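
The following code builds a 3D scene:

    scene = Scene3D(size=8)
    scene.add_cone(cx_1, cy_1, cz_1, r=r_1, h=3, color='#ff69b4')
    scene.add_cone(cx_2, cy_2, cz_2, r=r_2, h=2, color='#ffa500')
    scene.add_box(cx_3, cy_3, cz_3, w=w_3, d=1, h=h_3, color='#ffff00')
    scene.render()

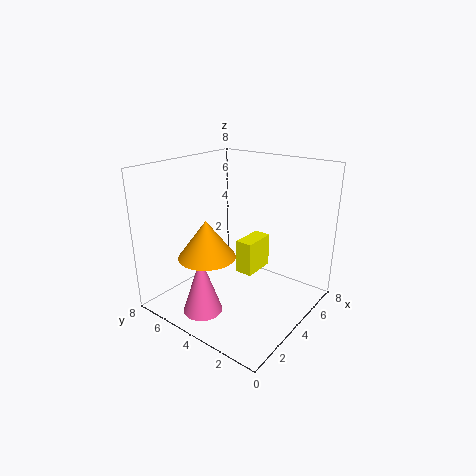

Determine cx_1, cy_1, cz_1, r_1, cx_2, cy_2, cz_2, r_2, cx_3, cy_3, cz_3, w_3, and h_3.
cx_1 = 1, cy_1 = 4, cz_1 = 1, r_1 = 1, cx_2 = 2, cy_2 = 4.5, cz_2 = 3.5, r_2 = 1.5, cx_3 = 4.5, cy_3 = 3.5, cz_3 = 1.5, w_3 = 2, h_3 = 2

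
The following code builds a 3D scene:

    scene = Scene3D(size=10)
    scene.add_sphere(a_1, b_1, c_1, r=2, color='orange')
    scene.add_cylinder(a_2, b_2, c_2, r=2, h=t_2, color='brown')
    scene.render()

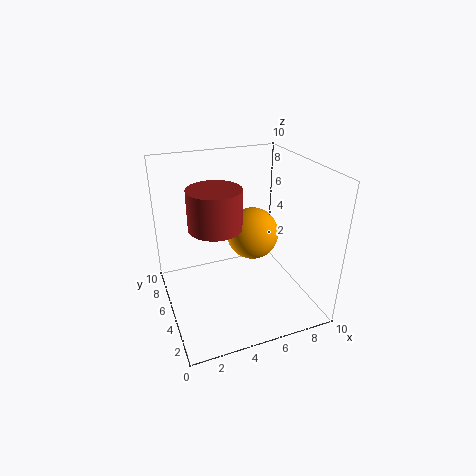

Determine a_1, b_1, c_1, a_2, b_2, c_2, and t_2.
a_1 = 7; b_1 = 7; c_1 = 4; a_2 = 4; b_2 = 7; c_2 = 5; t_2 = 3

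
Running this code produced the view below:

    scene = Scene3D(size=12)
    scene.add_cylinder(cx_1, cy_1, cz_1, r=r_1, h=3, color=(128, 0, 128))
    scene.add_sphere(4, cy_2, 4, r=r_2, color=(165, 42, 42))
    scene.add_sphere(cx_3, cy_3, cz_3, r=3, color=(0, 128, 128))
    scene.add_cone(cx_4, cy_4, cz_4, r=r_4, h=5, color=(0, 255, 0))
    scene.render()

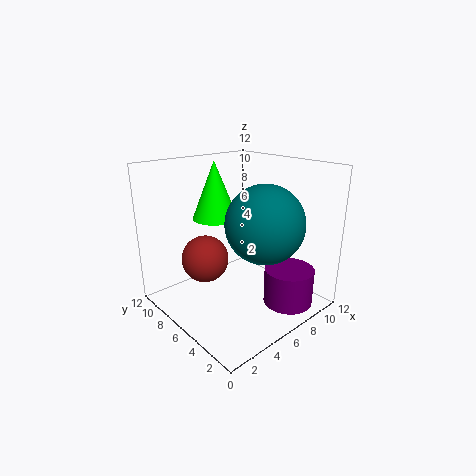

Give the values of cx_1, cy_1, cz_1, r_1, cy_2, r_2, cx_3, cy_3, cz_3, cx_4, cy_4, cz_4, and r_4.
cx_1 = 8
cy_1 = 2
cz_1 = 1
r_1 = 2
cy_2 = 8
r_2 = 2
cx_3 = 6
cy_3 = 3
cz_3 = 8
cx_4 = 6
cy_4 = 9
cz_4 = 7
r_4 = 2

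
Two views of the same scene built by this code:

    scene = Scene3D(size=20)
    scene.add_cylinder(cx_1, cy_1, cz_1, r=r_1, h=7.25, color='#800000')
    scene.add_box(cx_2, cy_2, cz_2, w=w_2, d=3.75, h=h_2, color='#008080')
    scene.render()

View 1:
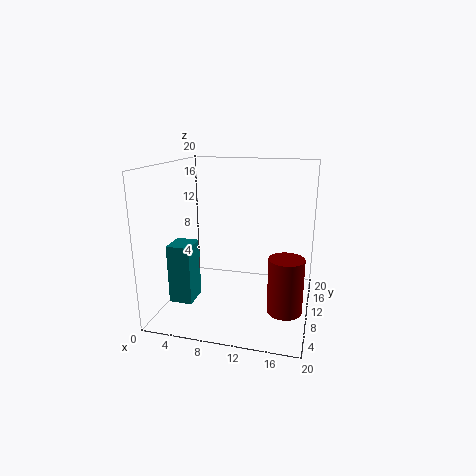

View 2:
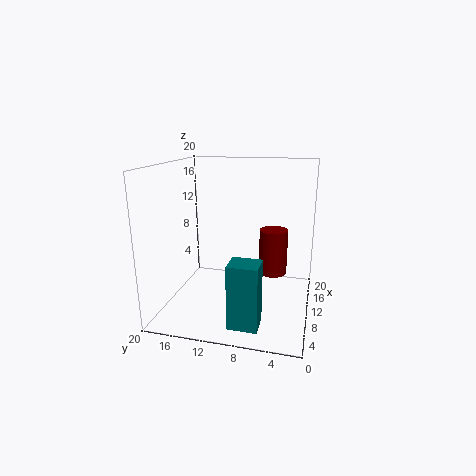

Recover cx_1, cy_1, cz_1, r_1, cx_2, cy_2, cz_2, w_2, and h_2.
cx_1 = 17.25; cy_1 = 6; cz_1 = 2; r_1 = 2.25; cx_2 = 1.25; cy_2 = 5.5; cz_2 = 1.25; w_2 = 3.25; h_2 = 8.25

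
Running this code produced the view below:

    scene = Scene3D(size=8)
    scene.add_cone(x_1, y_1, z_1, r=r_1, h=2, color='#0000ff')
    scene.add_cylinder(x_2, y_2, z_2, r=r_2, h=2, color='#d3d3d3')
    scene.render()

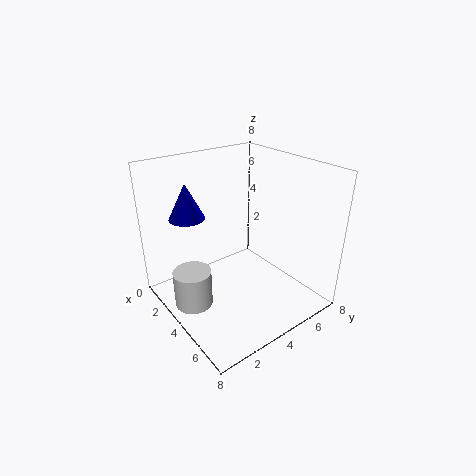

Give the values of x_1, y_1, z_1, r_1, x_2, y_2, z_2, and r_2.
x_1 = 2
y_1 = 2
z_1 = 5
r_1 = 1
x_2 = 4
y_2 = 1
z_2 = 1
r_2 = 1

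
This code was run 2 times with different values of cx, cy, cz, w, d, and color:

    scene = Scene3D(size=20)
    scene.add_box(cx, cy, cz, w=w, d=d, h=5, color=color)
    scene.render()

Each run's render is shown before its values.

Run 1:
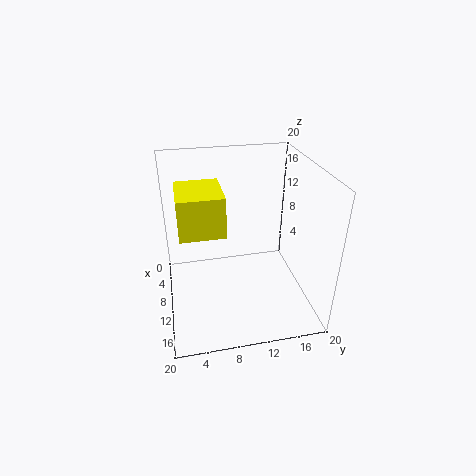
cx = 9; cy = 2; cz = 13.5; w = 6.5; d = 5.5; color = 'yellow'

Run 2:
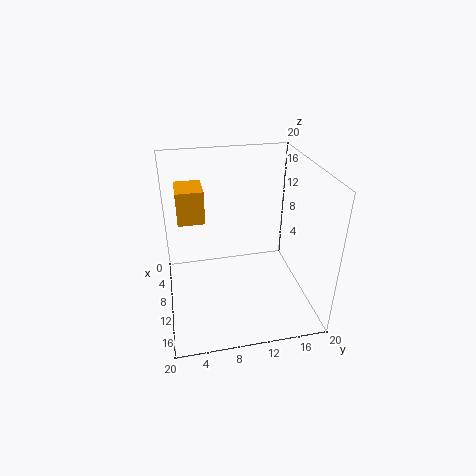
cx = 1; cy = 2; cz = 10.5; w = 5; d = 4; color = 'orange'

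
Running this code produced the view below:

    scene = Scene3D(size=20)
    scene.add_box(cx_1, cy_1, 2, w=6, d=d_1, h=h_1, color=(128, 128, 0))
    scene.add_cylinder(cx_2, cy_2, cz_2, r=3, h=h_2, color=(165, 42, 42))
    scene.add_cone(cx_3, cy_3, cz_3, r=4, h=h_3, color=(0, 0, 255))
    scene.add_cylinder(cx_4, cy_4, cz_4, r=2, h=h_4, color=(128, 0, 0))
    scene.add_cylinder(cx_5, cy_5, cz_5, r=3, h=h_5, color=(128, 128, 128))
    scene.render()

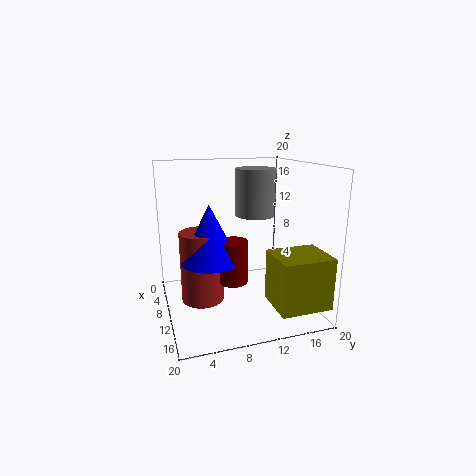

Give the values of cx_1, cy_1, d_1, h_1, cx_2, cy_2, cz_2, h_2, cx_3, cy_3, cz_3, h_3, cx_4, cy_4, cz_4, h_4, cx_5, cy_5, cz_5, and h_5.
cx_1 = 13; cy_1 = 13; d_1 = 7; h_1 = 7; cx_2 = 9; cy_2 = 5; cz_2 = 1; h_2 = 10; cx_3 = 10; cy_3 = 6; cz_3 = 7; h_3 = 8; cx_4 = 11; cy_4 = 9; cz_4 = 4; h_4 = 6; cx_5 = 6; cy_5 = 14; cz_5 = 12; h_5 = 7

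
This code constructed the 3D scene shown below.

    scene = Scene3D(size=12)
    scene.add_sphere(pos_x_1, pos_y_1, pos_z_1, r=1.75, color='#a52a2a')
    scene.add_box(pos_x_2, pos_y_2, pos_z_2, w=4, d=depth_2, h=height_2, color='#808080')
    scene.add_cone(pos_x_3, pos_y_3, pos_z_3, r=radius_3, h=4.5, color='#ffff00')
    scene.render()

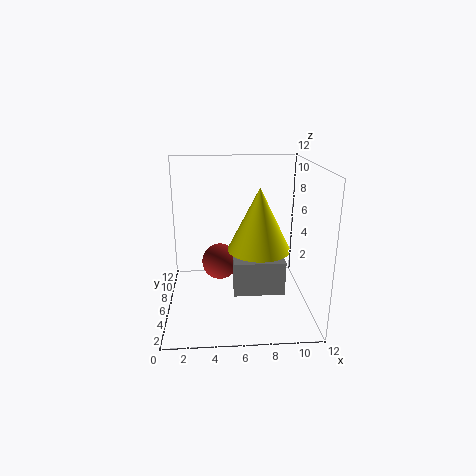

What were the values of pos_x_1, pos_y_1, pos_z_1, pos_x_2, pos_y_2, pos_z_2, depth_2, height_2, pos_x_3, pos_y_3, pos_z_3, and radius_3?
pos_x_1 = 4.5, pos_y_1 = 10, pos_z_1 = 2, pos_x_2 = 5.5, pos_y_2 = 3, pos_z_2 = 2.25, depth_2 = 1.75, height_2 = 2.75, pos_x_3 = 7.25, pos_y_3 = 2.5, pos_z_3 = 6.5, radius_3 = 2.25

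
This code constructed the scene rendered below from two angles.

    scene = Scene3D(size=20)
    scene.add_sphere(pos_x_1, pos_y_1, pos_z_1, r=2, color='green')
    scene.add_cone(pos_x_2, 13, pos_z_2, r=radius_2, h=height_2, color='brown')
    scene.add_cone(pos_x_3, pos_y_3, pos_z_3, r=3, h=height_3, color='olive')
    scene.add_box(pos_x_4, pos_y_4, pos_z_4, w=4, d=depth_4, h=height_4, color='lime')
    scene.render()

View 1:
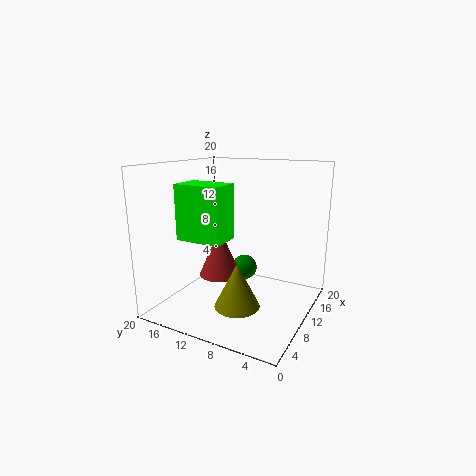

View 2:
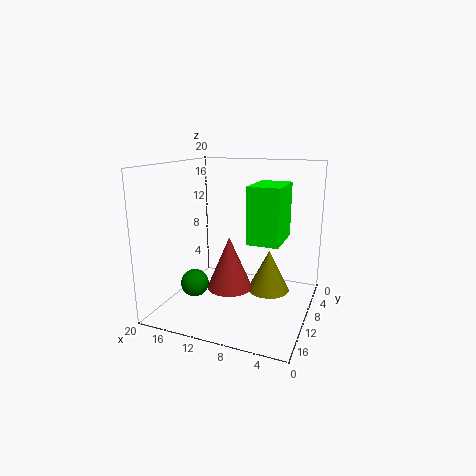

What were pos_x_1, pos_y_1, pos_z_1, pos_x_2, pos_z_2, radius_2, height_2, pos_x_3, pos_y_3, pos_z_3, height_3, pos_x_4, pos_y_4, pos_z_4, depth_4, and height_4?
pos_x_1 = 16; pos_y_1 = 12; pos_z_1 = 3; pos_x_2 = 10; pos_z_2 = 4; radius_2 = 3; height_2 = 7; pos_x_3 = 6; pos_y_3 = 8; pos_z_3 = 2; height_3 = 6; pos_x_4 = 3; pos_y_4 = 9; pos_z_4 = 11; depth_4 = 6; height_4 = 7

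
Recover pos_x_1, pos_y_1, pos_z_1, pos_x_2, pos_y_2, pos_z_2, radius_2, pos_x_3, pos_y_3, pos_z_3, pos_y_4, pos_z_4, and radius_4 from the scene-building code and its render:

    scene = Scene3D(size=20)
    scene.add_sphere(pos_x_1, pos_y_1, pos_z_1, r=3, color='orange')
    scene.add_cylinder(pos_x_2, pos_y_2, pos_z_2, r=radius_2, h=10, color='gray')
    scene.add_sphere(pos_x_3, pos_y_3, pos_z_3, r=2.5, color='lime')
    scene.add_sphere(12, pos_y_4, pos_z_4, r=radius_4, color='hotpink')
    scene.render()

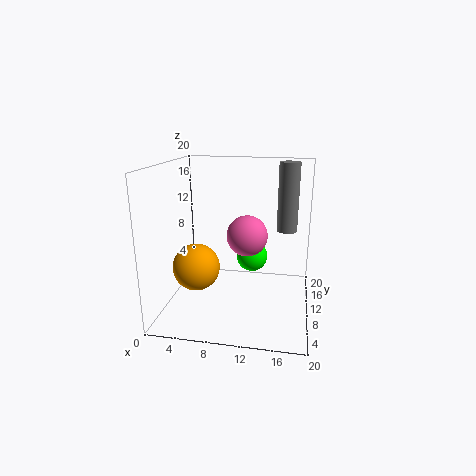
pos_x_1 = 5.5, pos_y_1 = 5, pos_z_1 = 7.5, pos_x_2 = 16.5, pos_y_2 = 14.5, pos_z_2 = 10, radius_2 = 1.5, pos_x_3 = 11, pos_y_3 = 17, pos_z_3 = 4.5, pos_y_4 = 5.5, pos_z_4 = 12, radius_4 = 2.5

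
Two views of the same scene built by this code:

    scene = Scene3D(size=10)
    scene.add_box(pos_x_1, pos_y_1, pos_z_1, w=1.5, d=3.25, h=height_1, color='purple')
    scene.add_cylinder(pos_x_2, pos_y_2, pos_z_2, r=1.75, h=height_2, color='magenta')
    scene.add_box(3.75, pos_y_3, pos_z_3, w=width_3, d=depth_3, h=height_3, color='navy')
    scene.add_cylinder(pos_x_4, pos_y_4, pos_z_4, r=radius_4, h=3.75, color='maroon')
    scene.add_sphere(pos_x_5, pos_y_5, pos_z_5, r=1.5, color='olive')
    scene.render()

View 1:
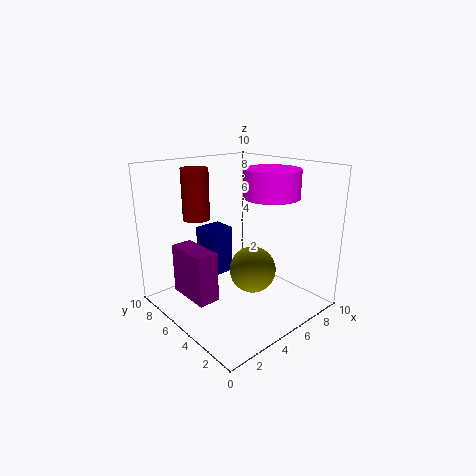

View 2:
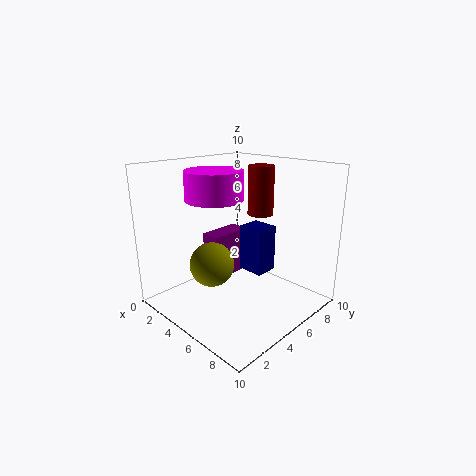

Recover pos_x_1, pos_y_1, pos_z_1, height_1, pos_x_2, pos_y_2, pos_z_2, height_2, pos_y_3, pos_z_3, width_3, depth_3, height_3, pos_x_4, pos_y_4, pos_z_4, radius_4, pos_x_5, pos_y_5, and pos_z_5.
pos_x_1 = 1.5, pos_y_1 = 4.75, pos_z_1 = 1, height_1 = 3.5, pos_x_2 = 5.5, pos_y_2 = 2.5, pos_z_2 = 8.25, height_2 = 1.75, pos_y_3 = 6.5, pos_z_3 = 1.75, width_3 = 2, depth_3 = 1.75, height_3 = 3.5, pos_x_4 = 4, pos_y_4 = 8.5, pos_z_4 = 5.75, radius_4 = 1, pos_x_5 = 4.5, pos_y_5 = 3, pos_z_5 = 3.5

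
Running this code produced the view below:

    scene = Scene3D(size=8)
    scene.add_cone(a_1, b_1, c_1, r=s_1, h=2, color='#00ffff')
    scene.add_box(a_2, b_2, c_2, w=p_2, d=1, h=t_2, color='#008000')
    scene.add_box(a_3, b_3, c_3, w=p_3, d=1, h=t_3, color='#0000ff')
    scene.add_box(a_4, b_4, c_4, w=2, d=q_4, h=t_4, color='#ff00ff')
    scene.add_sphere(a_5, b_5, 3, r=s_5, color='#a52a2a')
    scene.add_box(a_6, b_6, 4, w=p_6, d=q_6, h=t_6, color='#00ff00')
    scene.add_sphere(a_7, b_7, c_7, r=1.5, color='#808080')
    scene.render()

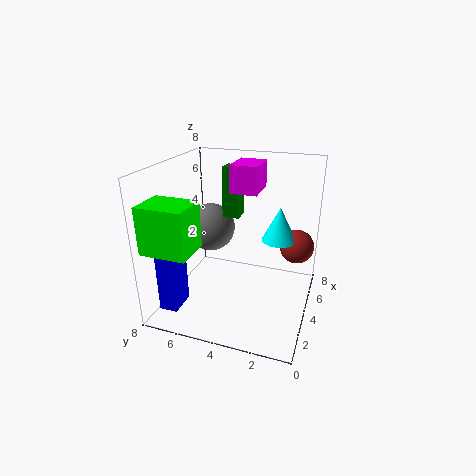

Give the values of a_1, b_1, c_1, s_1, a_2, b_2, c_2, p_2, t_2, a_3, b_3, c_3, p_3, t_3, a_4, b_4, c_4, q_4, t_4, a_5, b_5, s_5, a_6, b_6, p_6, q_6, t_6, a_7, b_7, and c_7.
a_1 = 5.5, b_1 = 2, c_1 = 3.5, s_1 = 1, a_2 = 5.5, b_2 = 4.5, c_2 = 4.5, p_2 = 1, t_2 = 3, a_3 = 1, b_3 = 6.5, c_3 = 0.5, p_3 = 1.5, t_3 = 3.5, a_4 = 4, b_4 = 3, c_4 = 6.5, q_4 = 1.5, t_4 = 1.5, a_5 = 6, b_5 = 1, s_5 = 1, a_6 = 0.5, b_6 = 5.5, p_6 = 2, q_6 = 2.5, t_6 = 2.5, a_7 = 6, b_7 = 6.5, c_7 = 3.5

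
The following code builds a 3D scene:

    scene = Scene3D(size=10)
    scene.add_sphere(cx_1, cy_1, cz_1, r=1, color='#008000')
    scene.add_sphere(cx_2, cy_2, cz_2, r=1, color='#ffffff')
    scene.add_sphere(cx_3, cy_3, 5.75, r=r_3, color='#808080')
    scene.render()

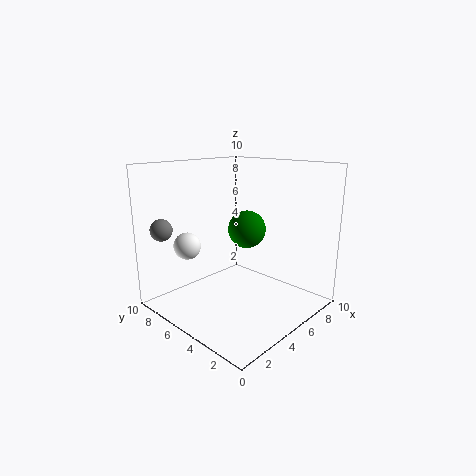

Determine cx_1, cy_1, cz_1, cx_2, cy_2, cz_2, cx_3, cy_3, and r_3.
cx_1 = 2, cy_1 = 1.5, cz_1 = 7, cx_2 = 3.25, cy_2 = 8.5, cz_2 = 4, cx_3 = 1, cy_3 = 8.25, r_3 = 0.75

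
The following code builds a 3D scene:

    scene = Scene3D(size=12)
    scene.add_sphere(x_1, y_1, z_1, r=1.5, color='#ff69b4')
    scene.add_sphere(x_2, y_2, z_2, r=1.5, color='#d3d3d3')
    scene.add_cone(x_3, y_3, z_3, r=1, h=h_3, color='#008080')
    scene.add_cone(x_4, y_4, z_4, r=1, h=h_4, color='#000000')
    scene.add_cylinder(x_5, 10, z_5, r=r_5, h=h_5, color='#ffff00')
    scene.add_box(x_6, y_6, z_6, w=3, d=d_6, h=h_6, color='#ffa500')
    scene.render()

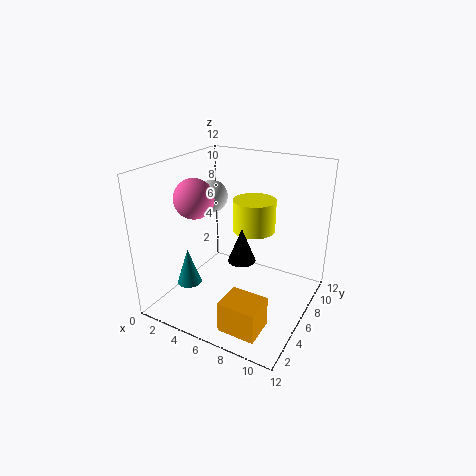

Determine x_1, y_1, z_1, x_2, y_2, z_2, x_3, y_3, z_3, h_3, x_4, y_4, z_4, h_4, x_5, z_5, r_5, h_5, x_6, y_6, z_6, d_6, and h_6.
x_1 = 4, y_1 = 3, z_1 = 10, x_2 = 1.5, y_2 = 9, z_2 = 8, x_3 = 3, y_3 = 3, z_3 = 2.5, h_3 = 3, x_4 = 8, y_4 = 3, z_4 = 6, h_4 = 2.5, x_5 = 5.5, z_5 = 5, r_5 = 2, h_5 = 3, x_6 = 7, y_6 = 1, z_6 = 0.5, d_6 = 2.5, h_6 = 2.5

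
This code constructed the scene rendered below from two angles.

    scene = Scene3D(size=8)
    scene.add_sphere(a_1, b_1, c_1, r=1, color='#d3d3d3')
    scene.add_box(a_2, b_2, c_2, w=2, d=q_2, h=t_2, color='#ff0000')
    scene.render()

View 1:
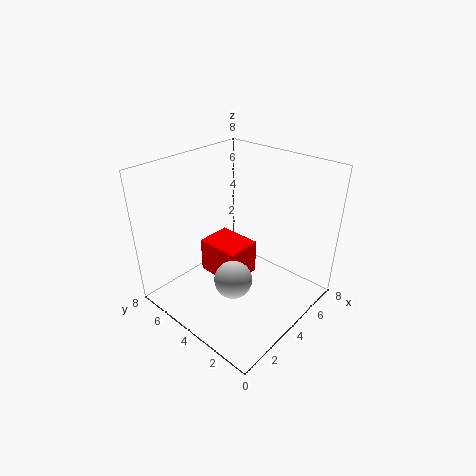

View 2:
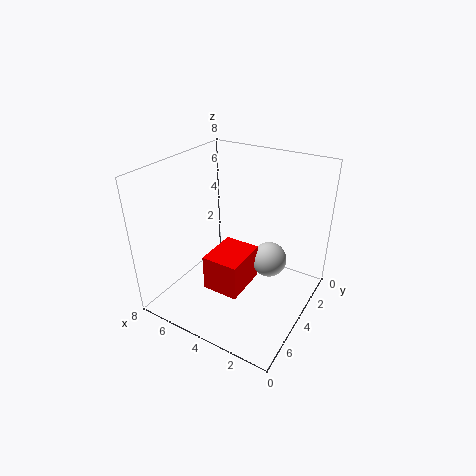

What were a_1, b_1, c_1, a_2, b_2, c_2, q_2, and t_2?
a_1 = 2.5; b_1 = 3; c_1 = 2.5; a_2 = 3; b_2 = 3.5; c_2 = 1.5; q_2 = 2.5; t_2 = 2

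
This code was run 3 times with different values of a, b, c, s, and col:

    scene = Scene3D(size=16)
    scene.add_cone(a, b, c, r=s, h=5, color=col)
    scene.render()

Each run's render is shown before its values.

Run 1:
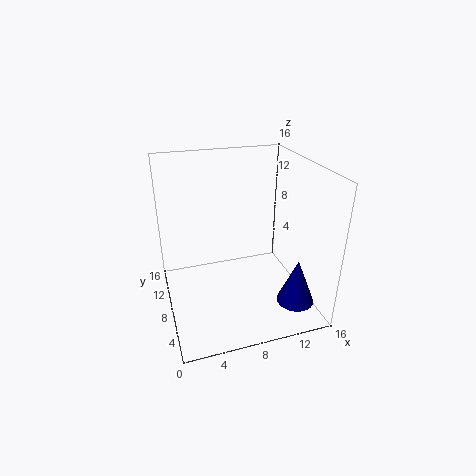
a = 13
b = 3
c = 2
s = 2
col = 'navy'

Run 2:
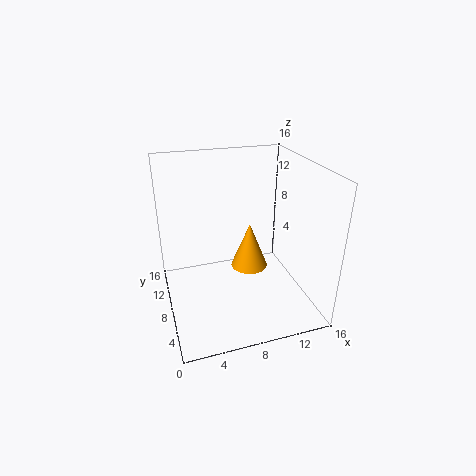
a = 9
b = 7
c = 5
s = 2
col = 'orange'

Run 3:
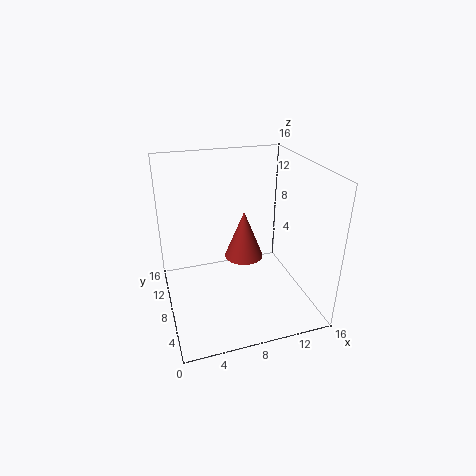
a = 8
b = 6
c = 7
s = 2
col = 'brown'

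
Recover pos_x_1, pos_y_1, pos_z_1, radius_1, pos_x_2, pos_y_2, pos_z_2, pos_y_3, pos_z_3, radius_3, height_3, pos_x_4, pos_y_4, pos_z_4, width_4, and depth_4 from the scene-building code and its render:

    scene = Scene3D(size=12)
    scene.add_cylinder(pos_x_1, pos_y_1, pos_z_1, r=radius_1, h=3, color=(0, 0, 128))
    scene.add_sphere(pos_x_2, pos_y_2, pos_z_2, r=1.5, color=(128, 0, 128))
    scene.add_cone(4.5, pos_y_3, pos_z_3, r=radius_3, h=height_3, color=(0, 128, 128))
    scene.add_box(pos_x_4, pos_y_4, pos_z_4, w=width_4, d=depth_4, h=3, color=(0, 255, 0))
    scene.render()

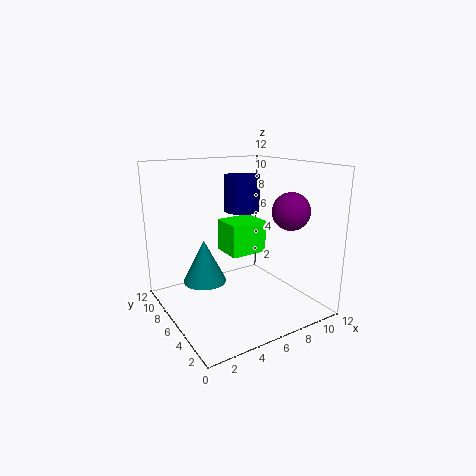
pos_x_1 = 7
pos_y_1 = 7
pos_z_1 = 8
radius_1 = 1.5
pos_x_2 = 9
pos_y_2 = 3
pos_z_2 = 8.5
pos_y_3 = 9.5
pos_z_3 = 1
radius_3 = 2
height_3 = 4
pos_x_4 = 6.5
pos_y_4 = 7.5
pos_z_4 = 3.5
width_4 = 3.5
depth_4 = 3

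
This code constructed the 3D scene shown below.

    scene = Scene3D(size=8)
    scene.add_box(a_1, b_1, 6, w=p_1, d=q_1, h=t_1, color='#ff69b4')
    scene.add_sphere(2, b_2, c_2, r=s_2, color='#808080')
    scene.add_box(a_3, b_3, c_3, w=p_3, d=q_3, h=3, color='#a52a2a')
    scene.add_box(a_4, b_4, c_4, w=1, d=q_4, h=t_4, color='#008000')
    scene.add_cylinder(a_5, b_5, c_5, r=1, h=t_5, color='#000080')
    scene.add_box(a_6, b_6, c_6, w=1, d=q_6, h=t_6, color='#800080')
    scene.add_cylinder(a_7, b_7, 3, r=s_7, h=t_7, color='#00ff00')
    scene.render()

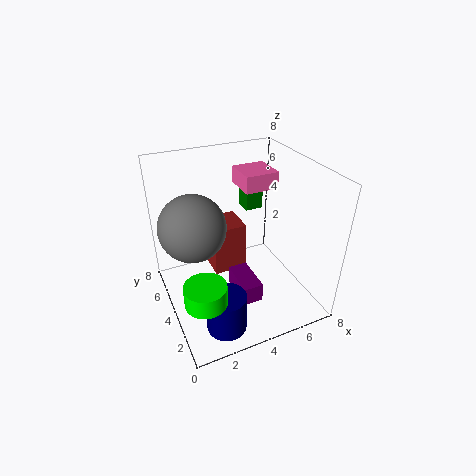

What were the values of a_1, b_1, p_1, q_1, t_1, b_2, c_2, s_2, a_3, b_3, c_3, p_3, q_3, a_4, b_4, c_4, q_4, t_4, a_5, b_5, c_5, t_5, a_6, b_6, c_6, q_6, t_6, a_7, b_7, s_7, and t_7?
a_1 = 5; b_1 = 5; p_1 = 2; q_1 = 2; t_1 = 1; b_2 = 6; c_2 = 4; s_2 = 2; a_3 = 3; b_3 = 5; c_3 = 1; p_3 = 2; q_3 = 2; a_4 = 5; b_4 = 5; c_4 = 5; q_4 = 1; t_4 = 1; a_5 = 2; b_5 = 1; c_5 = 1; t_5 = 2; a_6 = 3; b_6 = 1; c_6 = 2; q_6 = 2; t_6 = 1; a_7 = 1; b_7 = 1; s_7 = 1; t_7 = 1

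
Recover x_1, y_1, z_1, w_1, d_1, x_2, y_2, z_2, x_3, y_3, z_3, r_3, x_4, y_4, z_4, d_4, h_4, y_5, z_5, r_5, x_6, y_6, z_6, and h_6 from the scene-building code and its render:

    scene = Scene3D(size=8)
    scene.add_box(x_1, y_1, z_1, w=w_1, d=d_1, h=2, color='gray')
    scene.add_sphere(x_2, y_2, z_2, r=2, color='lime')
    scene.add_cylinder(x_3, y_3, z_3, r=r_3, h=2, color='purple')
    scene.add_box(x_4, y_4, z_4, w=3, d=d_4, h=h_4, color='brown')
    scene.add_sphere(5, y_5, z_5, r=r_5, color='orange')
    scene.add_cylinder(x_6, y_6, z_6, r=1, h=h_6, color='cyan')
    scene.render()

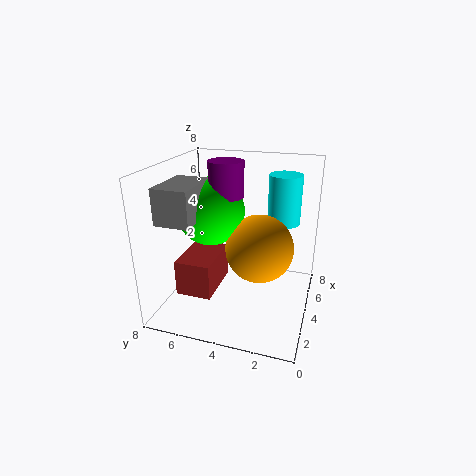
x_1 = 2, y_1 = 6, z_1 = 5, w_1 = 3, d_1 = 2, x_2 = 5, y_2 = 6, z_2 = 5, x_3 = 5, y_3 = 5, z_3 = 6, r_3 = 1, x_4 = 2, y_4 = 5, z_4 = 1, d_4 = 2, h_4 = 2, y_5 = 3, z_5 = 3, r_5 = 2, x_6 = 7, y_6 = 2, z_6 = 4, h_6 = 3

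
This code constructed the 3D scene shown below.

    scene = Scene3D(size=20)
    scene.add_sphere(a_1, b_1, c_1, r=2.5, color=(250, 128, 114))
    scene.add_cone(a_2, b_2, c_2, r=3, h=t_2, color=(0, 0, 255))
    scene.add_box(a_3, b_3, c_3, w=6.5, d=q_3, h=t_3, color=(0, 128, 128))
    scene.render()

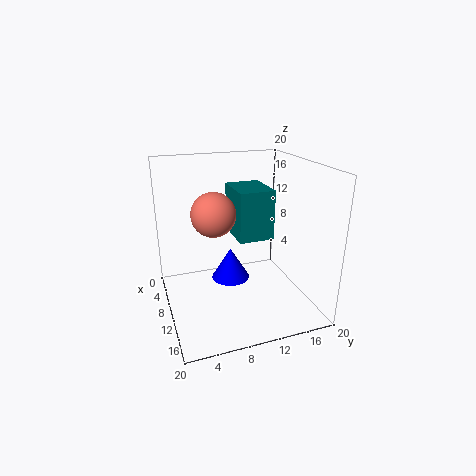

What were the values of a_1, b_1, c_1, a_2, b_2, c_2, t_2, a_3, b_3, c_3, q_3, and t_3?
a_1 = 16
b_1 = 5
c_1 = 16
a_2 = 5
b_2 = 10.5
c_2 = 1
t_2 = 5
a_3 = 4.5
b_3 = 10
c_3 = 9.5
q_3 = 5
t_3 = 7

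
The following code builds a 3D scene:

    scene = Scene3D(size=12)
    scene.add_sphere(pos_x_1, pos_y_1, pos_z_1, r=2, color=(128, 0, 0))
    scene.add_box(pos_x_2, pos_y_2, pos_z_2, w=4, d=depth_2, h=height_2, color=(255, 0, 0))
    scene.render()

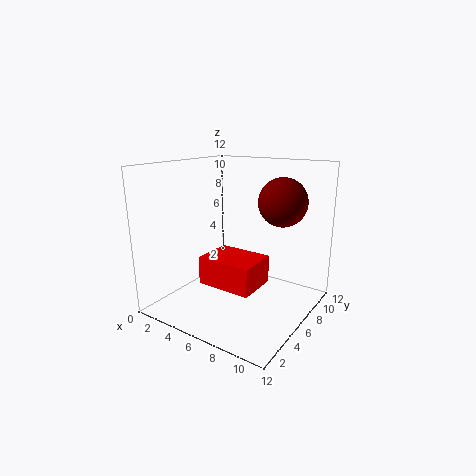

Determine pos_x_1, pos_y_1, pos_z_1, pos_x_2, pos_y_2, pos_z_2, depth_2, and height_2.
pos_x_1 = 9; pos_y_1 = 8; pos_z_1 = 9; pos_x_2 = 6; pos_y_2 = 1; pos_z_2 = 4; depth_2 = 3; height_2 = 2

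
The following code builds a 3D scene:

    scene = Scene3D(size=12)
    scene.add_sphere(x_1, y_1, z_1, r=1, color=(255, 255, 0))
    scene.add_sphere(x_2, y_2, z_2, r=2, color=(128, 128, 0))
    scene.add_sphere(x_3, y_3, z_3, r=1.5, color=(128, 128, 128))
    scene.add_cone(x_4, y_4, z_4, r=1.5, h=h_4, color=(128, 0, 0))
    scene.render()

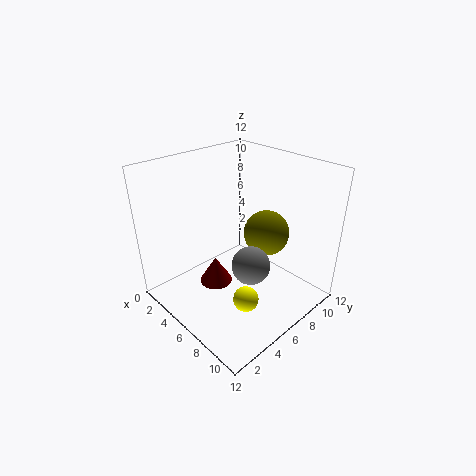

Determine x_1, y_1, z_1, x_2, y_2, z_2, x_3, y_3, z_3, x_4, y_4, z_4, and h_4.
x_1 = 9; y_1 = 4; z_1 = 2.5; x_2 = 6.5; y_2 = 9; z_2 = 5.5; x_3 = 8.5; y_3 = 5; z_3 = 5; x_4 = 3.5; y_4 = 5.5; z_4 = 0.5; h_4 = 2.5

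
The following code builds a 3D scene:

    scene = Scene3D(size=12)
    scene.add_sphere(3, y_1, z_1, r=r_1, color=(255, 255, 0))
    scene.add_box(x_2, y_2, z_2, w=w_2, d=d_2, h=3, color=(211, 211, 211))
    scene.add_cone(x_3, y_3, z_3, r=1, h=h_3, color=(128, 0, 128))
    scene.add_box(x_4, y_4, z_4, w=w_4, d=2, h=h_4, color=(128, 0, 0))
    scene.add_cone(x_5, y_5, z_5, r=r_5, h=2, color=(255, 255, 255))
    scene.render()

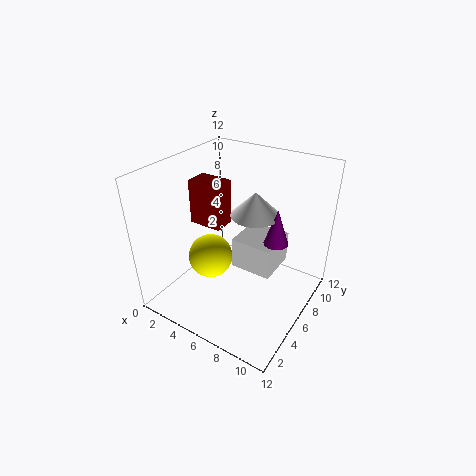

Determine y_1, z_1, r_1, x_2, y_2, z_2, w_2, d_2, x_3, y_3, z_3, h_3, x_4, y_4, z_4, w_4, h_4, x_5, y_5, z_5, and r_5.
y_1 = 6
z_1 = 3
r_1 = 2
x_2 = 4
y_2 = 8
z_2 = 1
w_2 = 4
d_2 = 4
x_3 = 9
y_3 = 7
z_3 = 6
h_3 = 3
x_4 = 1
y_4 = 6
z_4 = 6
w_4 = 3
h_4 = 4
x_5 = 7
y_5 = 7
z_5 = 8
r_5 = 2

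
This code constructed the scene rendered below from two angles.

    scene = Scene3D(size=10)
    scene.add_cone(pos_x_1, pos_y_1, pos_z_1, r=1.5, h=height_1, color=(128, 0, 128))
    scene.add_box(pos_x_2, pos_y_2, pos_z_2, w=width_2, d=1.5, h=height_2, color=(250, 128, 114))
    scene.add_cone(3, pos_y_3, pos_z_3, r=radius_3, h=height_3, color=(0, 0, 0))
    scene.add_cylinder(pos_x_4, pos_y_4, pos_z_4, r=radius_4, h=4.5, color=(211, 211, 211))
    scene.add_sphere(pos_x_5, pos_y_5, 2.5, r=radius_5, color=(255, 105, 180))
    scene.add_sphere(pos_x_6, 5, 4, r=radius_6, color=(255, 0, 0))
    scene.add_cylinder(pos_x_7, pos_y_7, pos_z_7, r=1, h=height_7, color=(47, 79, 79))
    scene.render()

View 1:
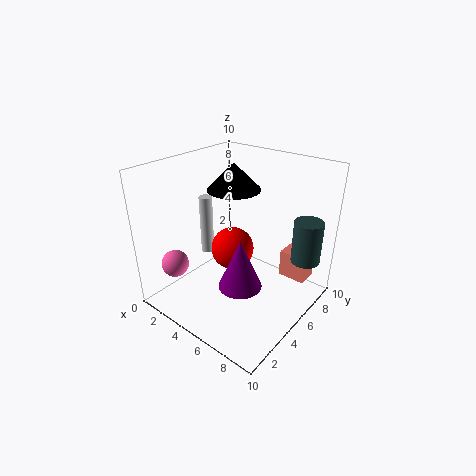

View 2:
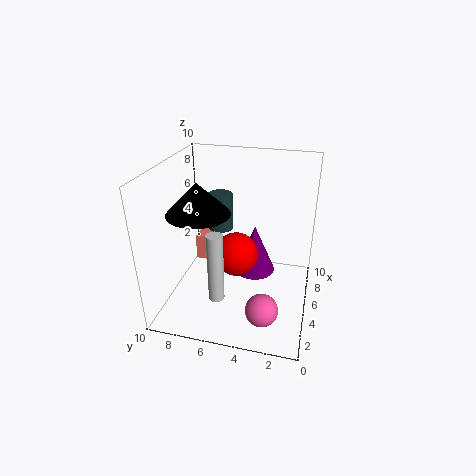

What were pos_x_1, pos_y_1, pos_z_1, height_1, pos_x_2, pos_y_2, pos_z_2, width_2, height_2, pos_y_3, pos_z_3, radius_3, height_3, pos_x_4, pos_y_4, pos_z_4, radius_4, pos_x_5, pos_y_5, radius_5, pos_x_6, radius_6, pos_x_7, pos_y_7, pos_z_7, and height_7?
pos_x_1 = 6; pos_y_1 = 4; pos_z_1 = 2; height_1 = 3.5; pos_x_2 = 7; pos_y_2 = 7.5; pos_z_2 = 1.5; width_2 = 2; height_2 = 2; pos_y_3 = 7; pos_z_3 = 7.5; radius_3 = 2; height_3 = 2; pos_x_4 = 1.5; pos_y_4 = 5.5; pos_z_4 = 2.5; radius_4 = 0.5; pos_x_5 = 1; pos_y_5 = 2.5; radius_5 = 1; pos_x_6 = 4.5; radius_6 = 1.5; pos_x_7 = 9; pos_y_7 = 7.5; pos_z_7 = 3.5; height_7 = 3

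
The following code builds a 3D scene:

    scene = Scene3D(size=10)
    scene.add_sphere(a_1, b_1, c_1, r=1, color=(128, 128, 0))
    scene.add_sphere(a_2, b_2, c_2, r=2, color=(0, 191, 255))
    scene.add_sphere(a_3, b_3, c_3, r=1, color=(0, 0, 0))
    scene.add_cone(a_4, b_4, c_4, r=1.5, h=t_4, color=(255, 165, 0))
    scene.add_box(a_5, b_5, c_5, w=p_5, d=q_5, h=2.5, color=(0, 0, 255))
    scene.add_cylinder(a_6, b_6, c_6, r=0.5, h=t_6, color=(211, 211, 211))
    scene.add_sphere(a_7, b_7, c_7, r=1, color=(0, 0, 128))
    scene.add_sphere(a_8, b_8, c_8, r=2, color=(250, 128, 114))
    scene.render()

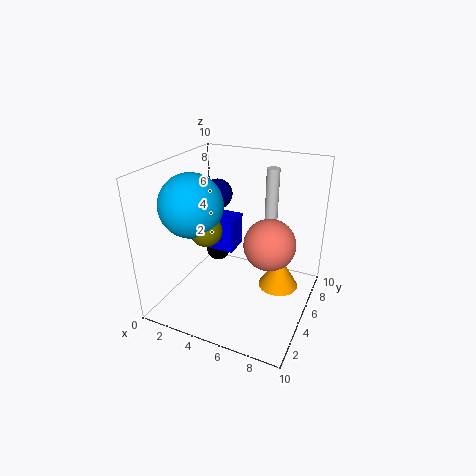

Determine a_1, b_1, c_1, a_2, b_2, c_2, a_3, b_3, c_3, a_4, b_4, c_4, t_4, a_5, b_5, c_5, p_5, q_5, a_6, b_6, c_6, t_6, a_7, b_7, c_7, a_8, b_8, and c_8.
a_1 = 4
b_1 = 2.5
c_1 = 6.5
a_2 = 3
b_2 = 2.5
c_2 = 8
a_3 = 1.5
b_3 = 8.5
c_3 = 1.5
a_4 = 7.5
b_4 = 7
c_4 = 0.5
t_4 = 2.5
a_5 = 1
b_5 = 6
c_5 = 3
p_5 = 3
q_5 = 2
a_6 = 6
b_6 = 9
c_6 = 4.5
t_6 = 4.5
a_7 = 3.5
b_7 = 5
c_7 = 8
a_8 = 6.5
b_8 = 7.5
c_8 = 3.5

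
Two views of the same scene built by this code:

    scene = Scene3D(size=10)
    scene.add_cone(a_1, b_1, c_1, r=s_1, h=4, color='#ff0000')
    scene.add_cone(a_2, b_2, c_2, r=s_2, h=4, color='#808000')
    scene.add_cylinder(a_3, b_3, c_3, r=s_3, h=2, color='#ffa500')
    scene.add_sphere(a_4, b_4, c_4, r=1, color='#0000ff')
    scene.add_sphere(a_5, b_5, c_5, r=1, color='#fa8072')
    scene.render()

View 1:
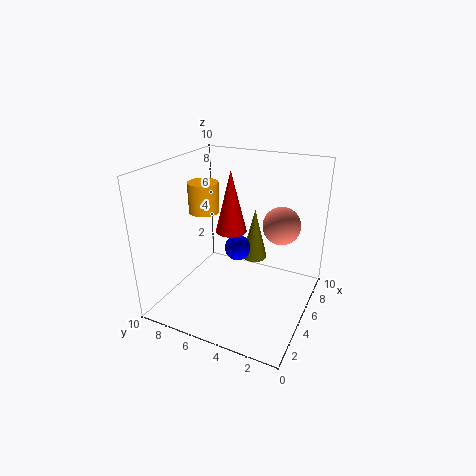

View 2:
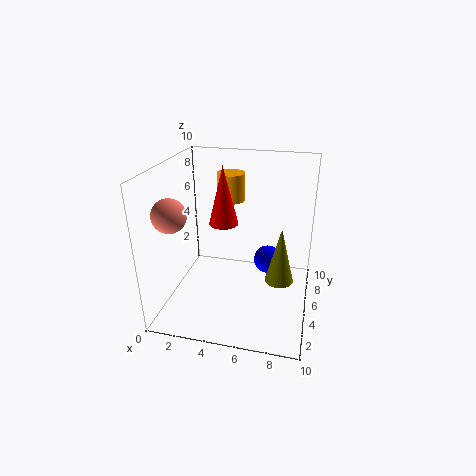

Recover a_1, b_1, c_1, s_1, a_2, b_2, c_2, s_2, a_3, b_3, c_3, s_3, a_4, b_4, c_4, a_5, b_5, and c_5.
a_1 = 4, b_1 = 5, c_1 = 6, s_1 = 1, a_2 = 8, b_2 = 5, c_2 = 2, s_2 = 1, a_3 = 4, b_3 = 7, c_3 = 7, s_3 = 1, a_4 = 7, b_4 = 6, c_4 = 3, a_5 = 2, b_5 = 1, c_5 = 8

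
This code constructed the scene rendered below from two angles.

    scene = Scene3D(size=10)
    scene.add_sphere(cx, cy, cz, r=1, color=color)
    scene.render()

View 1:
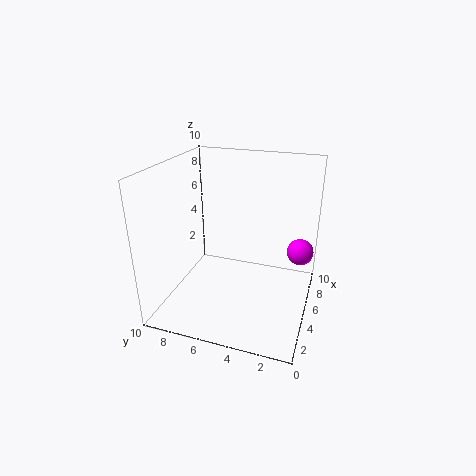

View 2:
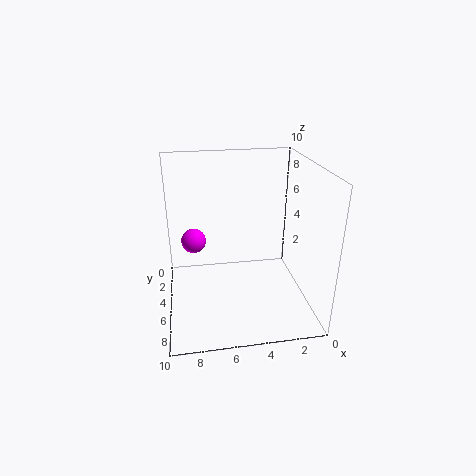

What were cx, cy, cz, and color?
cx = 8; cy = 1; cz = 3; color = 'magenta'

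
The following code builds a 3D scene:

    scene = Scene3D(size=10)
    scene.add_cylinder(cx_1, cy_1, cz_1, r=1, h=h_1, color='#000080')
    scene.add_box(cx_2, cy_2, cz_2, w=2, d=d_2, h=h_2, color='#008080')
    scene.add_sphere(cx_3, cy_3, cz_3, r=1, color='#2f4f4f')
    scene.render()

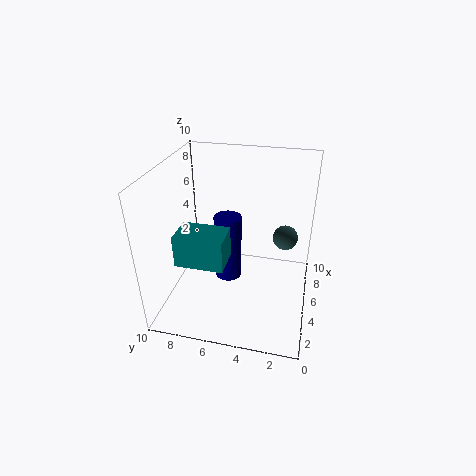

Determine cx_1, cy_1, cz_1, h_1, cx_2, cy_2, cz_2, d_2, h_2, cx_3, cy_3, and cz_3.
cx_1 = 6; cy_1 = 6; cz_1 = 1; h_1 = 5; cx_2 = 1; cy_2 = 5; cz_2 = 5; d_2 = 3; h_2 = 2; cx_3 = 9; cy_3 = 2; cz_3 = 3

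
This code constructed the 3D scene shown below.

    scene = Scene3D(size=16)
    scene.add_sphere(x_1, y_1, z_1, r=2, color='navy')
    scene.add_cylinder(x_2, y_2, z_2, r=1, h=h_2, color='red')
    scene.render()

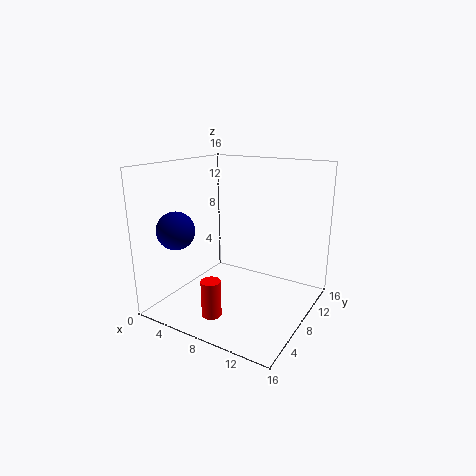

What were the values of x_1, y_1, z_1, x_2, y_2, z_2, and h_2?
x_1 = 3.5, y_1 = 3, z_1 = 9.5, x_2 = 8.5, y_2 = 2, z_2 = 1.75, h_2 = 3.75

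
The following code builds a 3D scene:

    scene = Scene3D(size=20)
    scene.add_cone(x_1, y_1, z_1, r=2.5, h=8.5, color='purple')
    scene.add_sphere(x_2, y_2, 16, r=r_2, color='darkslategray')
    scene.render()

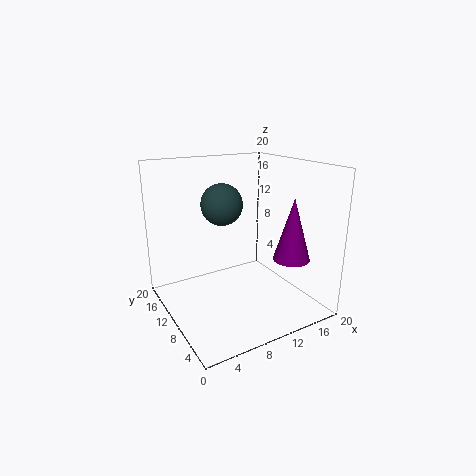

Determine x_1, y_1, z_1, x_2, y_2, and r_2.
x_1 = 15.5, y_1 = 5, z_1 = 7.5, x_2 = 6, y_2 = 7, r_2 = 2.5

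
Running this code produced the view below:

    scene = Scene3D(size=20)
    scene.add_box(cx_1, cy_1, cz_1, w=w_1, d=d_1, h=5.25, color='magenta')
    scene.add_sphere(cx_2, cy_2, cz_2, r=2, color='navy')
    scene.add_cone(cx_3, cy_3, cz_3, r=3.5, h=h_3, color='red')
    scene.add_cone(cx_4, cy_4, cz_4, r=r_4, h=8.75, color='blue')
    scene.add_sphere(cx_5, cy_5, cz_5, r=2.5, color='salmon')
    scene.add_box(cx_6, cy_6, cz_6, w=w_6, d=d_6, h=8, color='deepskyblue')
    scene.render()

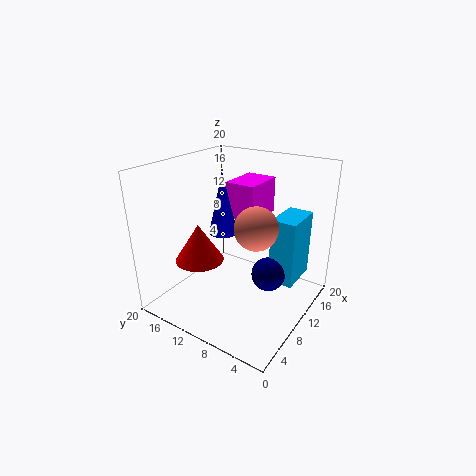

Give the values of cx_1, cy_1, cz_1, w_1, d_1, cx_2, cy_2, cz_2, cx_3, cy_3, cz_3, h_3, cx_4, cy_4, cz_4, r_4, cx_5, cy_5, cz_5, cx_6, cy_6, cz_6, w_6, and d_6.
cx_1 = 11.75, cy_1 = 8.75, cz_1 = 11.75, w_1 = 6.25, d_1 = 4.5, cx_2 = 6, cy_2 = 3, cz_2 = 8.75, cx_3 = 7.75, cy_3 = 15.25, cz_3 = 6, h_3 = 5.5, cx_4 = 10, cy_4 = 12.5, cz_4 = 10.25, r_4 = 2, cx_5 = 5, cy_5 = 4.25, cz_5 = 14.75, cx_6 = 6.5, cy_6 = 0.25, cz_6 = 7.5, w_6 = 5, d_6 = 3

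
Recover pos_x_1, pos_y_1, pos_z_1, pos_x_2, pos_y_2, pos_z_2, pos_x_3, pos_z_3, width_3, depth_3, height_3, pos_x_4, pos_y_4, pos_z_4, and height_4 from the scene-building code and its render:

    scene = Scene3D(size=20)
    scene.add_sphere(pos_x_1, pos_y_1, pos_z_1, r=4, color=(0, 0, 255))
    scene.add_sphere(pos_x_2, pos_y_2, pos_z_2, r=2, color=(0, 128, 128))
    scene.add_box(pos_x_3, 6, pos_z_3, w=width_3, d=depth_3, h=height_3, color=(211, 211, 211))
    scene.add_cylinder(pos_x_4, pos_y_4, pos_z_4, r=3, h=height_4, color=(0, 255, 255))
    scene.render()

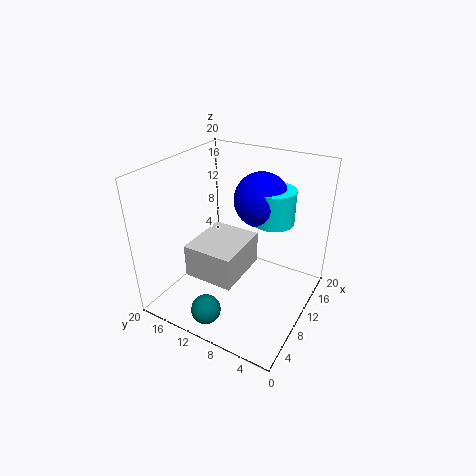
pos_x_1 = 15, pos_y_1 = 9, pos_z_1 = 14, pos_x_2 = 3, pos_y_2 = 11, pos_z_2 = 2, pos_x_3 = 1, pos_z_3 = 9, width_3 = 7, depth_3 = 6, height_3 = 4, pos_x_4 = 15, pos_y_4 = 7, pos_z_4 = 11, height_4 = 5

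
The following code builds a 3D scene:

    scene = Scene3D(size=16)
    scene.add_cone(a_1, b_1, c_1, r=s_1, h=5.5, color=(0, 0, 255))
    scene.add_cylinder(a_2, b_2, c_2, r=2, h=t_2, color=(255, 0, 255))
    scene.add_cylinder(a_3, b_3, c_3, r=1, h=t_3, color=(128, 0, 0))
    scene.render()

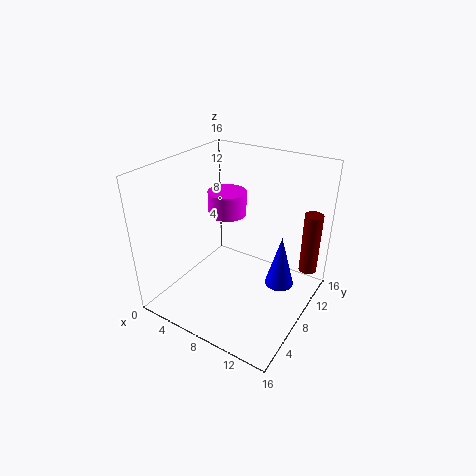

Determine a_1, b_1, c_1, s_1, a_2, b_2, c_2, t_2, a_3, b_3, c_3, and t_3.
a_1 = 13.5; b_1 = 7.5; c_1 = 4.5; s_1 = 1.5; a_2 = 7; b_2 = 7.5; c_2 = 11; t_2 = 2.5; a_3 = 15; b_3 = 12; c_3 = 4; t_3 = 7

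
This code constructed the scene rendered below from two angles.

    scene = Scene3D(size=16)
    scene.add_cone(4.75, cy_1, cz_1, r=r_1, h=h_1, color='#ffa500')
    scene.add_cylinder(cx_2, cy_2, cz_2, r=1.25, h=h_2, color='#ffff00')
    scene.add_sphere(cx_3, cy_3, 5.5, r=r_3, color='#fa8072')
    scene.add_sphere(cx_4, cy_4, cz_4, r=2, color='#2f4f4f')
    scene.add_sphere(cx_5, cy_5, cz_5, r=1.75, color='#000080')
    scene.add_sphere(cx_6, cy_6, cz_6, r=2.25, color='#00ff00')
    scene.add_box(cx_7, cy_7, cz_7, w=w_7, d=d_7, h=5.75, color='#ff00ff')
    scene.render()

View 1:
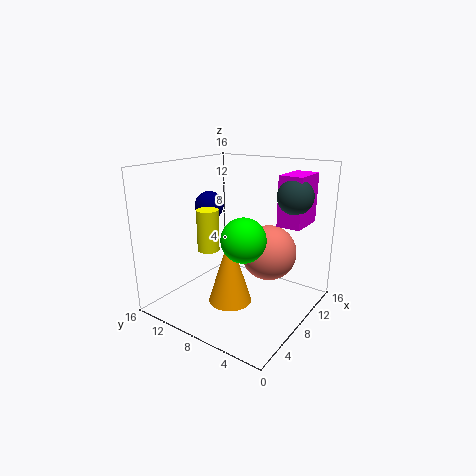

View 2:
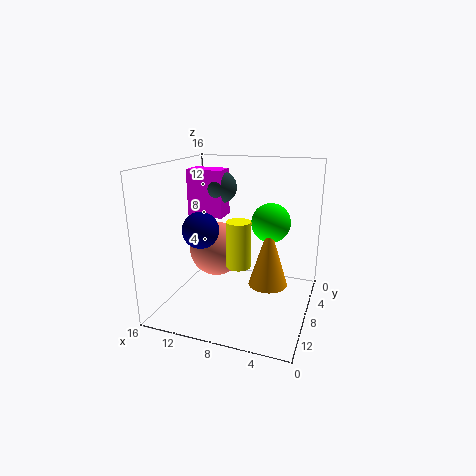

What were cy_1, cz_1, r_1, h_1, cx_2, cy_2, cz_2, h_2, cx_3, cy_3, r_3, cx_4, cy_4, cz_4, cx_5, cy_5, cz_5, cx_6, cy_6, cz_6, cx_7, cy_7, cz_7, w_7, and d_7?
cy_1 = 6.75, cz_1 = 2.25, r_1 = 2.25, h_1 = 7.25, cx_2 = 6.75, cy_2 = 11.25, cz_2 = 6.25, h_2 = 4.75, cx_3 = 11.5, cy_3 = 6, r_3 = 3.25, cx_4 = 12, cy_4 = 3.25, cz_4 = 12.5, cx_5 = 9.75, cy_5 = 13.5, cz_5 = 10.5, cx_6 = 5, cy_6 = 5.25, cz_6 = 9.25, cx_7 = 11.25, cy_7 = 2.25, cz_7 = 9, w_7 = 4.5, d_7 = 2.75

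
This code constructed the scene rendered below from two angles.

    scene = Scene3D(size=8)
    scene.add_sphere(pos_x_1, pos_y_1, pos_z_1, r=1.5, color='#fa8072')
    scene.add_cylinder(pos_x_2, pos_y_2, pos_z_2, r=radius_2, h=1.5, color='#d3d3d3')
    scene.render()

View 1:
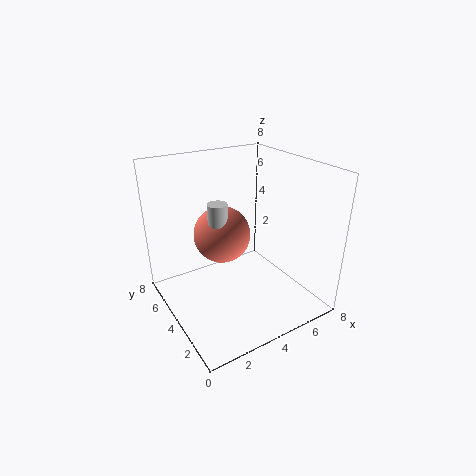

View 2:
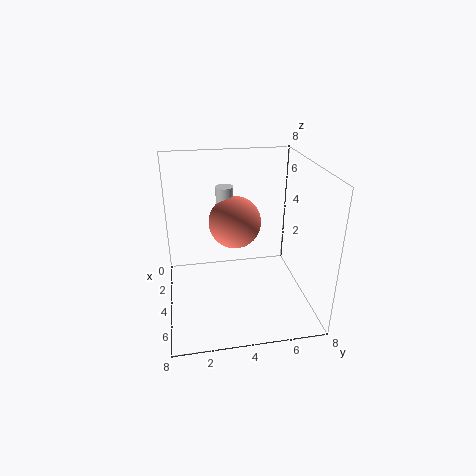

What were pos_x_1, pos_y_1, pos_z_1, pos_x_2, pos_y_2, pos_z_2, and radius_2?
pos_x_1 = 3; pos_y_1 = 4; pos_z_1 = 4.5; pos_x_2 = 2.5; pos_y_2 = 3.5; pos_z_2 = 5; radius_2 = 0.5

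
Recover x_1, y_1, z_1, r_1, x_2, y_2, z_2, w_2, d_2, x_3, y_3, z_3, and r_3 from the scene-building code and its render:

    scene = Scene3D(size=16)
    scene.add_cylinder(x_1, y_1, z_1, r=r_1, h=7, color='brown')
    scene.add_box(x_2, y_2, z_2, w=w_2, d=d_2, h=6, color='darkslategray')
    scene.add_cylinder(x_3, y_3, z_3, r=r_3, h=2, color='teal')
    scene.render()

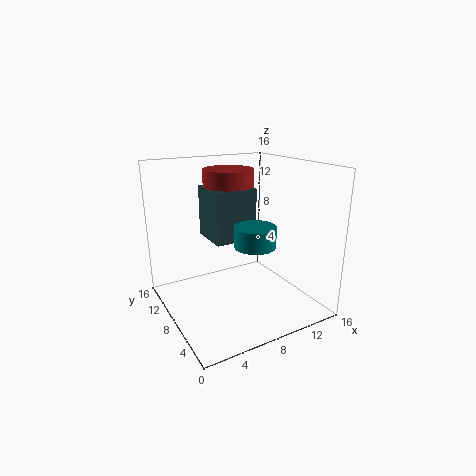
x_1 = 9; y_1 = 12; z_1 = 8; r_1 = 3; x_2 = 6; y_2 = 9; z_2 = 7; w_2 = 5; d_2 = 5; x_3 = 7; y_3 = 3; z_3 = 9; r_3 = 2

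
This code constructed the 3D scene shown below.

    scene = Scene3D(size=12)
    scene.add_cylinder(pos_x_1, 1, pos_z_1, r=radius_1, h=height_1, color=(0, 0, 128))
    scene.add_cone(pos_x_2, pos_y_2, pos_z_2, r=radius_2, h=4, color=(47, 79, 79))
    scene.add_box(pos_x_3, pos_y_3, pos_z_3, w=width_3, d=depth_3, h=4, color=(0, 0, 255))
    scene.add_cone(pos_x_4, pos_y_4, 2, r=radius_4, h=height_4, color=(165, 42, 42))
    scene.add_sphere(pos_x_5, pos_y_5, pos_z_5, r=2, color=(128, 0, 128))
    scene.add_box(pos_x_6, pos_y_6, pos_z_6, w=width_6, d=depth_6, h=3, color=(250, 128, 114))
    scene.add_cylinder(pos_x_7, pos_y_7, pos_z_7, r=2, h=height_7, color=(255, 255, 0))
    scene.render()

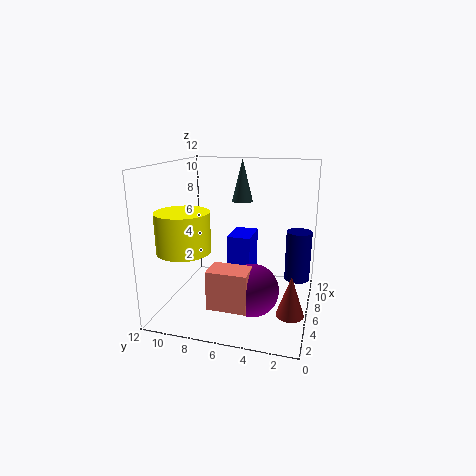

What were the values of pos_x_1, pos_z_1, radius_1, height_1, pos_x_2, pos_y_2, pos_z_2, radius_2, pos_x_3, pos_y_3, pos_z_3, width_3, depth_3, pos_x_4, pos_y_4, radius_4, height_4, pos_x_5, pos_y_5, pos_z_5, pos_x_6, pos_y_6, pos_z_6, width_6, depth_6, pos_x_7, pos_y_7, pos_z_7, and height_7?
pos_x_1 = 6; pos_z_1 = 3; radius_1 = 1; height_1 = 4; pos_x_2 = 11; pos_y_2 = 7; pos_z_2 = 8; radius_2 = 1; pos_x_3 = 6; pos_y_3 = 5; pos_z_3 = 2; width_3 = 3; depth_3 = 2; pos_x_4 = 2; pos_y_4 = 1; radius_4 = 1; height_4 = 3; pos_x_5 = 3; pos_y_5 = 4; pos_z_5 = 3; pos_x_6 = 1; pos_y_6 = 4; pos_z_6 = 2; width_6 = 2; depth_6 = 3; pos_x_7 = 2; pos_y_7 = 9; pos_z_7 = 6; height_7 = 3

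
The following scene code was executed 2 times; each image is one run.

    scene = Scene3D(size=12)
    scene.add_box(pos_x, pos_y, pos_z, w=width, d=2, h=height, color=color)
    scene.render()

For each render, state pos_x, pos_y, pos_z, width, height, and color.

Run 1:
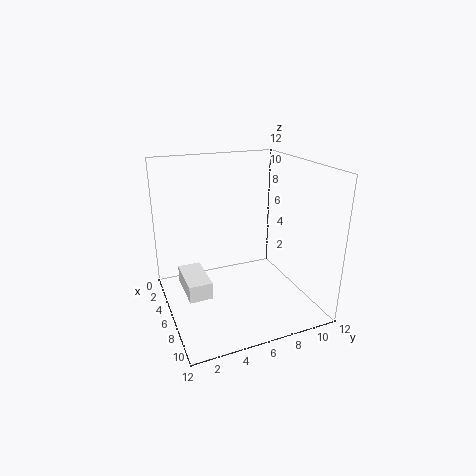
pos_x = 2.5
pos_y = 1.5
pos_z = 1
width = 4
height = 1.5
color = 'white'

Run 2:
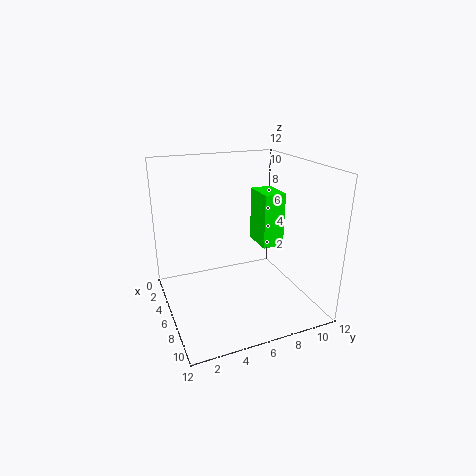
pos_x = 2
pos_y = 9
pos_z = 4
width = 3
height = 5
color = 'lime'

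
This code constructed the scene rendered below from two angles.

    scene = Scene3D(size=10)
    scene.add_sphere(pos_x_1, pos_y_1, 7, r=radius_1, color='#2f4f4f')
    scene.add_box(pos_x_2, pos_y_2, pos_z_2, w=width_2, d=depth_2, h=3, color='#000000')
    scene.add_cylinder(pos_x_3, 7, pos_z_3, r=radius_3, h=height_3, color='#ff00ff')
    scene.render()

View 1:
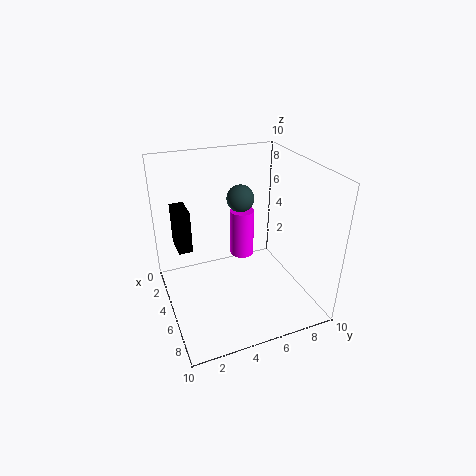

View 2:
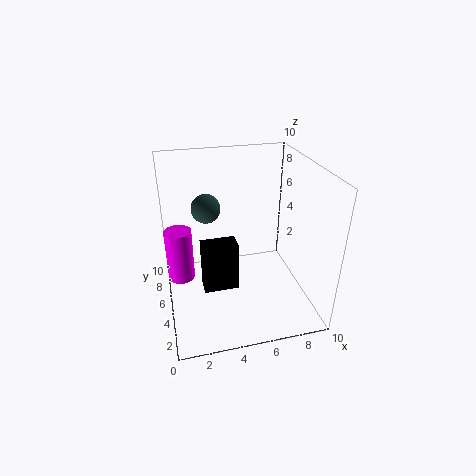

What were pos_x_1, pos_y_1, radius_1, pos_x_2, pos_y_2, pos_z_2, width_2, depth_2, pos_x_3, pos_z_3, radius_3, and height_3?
pos_x_1 = 3; pos_y_1 = 6; radius_1 = 1; pos_x_2 = 2; pos_y_2 = 1; pos_z_2 = 4; width_2 = 2; depth_2 = 1; pos_x_3 = 1; pos_z_3 = 1; radius_3 = 1; height_3 = 4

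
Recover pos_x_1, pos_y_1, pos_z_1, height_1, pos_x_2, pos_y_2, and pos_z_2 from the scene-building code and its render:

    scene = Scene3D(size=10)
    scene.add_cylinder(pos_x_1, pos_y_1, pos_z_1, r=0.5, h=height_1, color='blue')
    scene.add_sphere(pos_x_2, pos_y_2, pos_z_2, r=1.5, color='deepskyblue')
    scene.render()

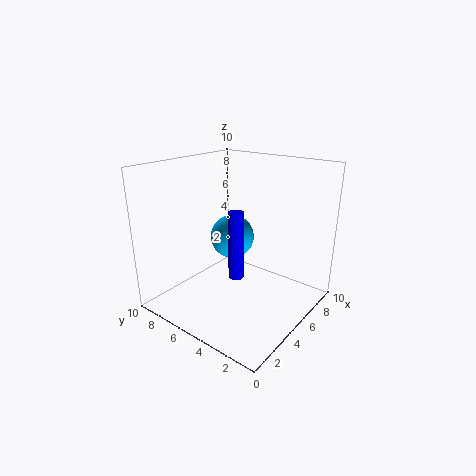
pos_x_1 = 3.5; pos_y_1 = 4; pos_z_1 = 3; height_1 = 4.5; pos_x_2 = 5; pos_y_2 = 5.5; pos_z_2 = 5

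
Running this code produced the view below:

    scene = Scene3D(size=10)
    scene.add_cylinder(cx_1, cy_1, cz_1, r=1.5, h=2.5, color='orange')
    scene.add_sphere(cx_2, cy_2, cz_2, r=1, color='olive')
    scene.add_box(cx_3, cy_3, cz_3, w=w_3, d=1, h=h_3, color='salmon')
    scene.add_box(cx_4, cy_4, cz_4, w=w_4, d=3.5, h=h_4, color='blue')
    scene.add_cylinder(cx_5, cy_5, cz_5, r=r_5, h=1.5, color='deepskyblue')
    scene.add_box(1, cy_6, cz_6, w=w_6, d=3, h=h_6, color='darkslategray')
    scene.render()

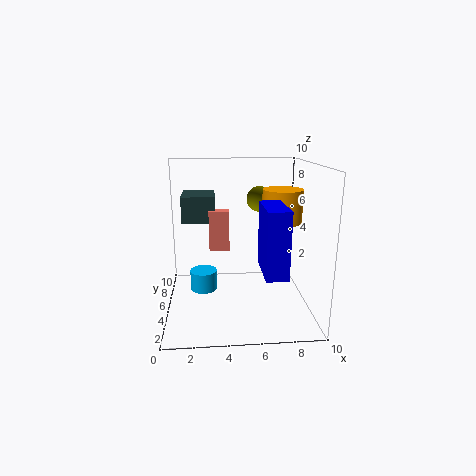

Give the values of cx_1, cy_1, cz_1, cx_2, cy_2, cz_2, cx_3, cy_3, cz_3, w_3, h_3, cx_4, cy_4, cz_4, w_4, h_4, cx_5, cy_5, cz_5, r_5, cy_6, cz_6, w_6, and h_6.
cx_1 = 8.5; cy_1 = 7; cz_1 = 5.5; cx_2 = 7; cy_2 = 8.5; cz_2 = 7; cx_3 = 3; cy_3 = 6.5; cz_3 = 3.5; w_3 = 1.5; h_3 = 3; cx_4 = 6.5; cy_4 = 2; cz_4 = 3; w_4 = 1.5; h_4 = 4.5; cx_5 = 2.5; cy_5 = 6.5; cz_5 = 0.5; r_5 = 1; cy_6 = 7; cz_6 = 5.5; w_6 = 2.5; h_6 = 2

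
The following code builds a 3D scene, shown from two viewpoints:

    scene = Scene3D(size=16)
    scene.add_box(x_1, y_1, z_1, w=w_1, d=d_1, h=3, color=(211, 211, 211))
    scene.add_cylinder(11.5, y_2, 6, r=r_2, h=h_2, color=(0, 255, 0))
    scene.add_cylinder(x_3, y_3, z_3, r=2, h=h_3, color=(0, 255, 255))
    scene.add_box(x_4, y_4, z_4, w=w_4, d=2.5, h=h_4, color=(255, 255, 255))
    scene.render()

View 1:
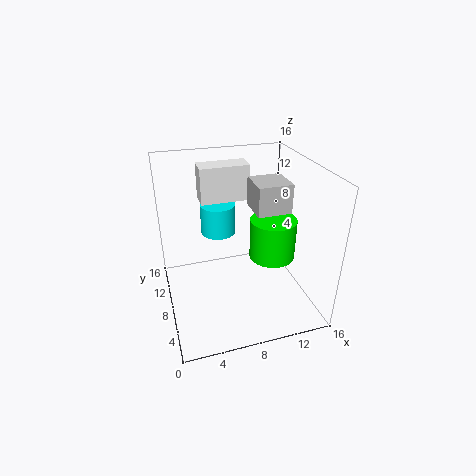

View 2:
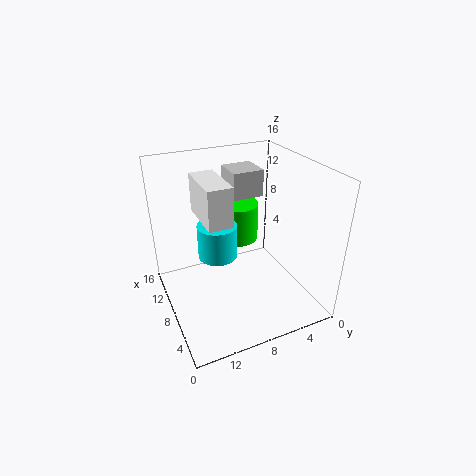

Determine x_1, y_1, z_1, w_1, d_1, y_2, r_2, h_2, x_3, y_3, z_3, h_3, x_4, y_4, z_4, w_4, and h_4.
x_1 = 9, y_1 = 4.5, z_1 = 12, w_1 = 3.5, d_1 = 3.5, y_2 = 6.5, r_2 = 2.5, h_2 = 4.5, x_3 = 6.5, y_3 = 11, z_3 = 7.5, h_3 = 3.5, x_4 = 4.5, y_4 = 10, z_4 = 11.5, w_4 = 5.5, h_4 = 4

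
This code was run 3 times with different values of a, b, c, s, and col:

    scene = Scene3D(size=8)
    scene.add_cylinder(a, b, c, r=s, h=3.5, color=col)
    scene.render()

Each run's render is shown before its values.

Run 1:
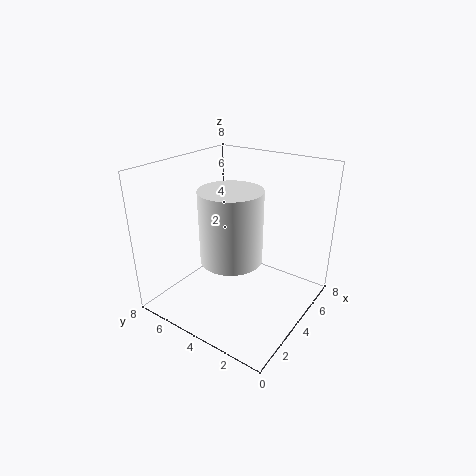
a = 2
b = 3
c = 4
s = 1.5
col = 'white'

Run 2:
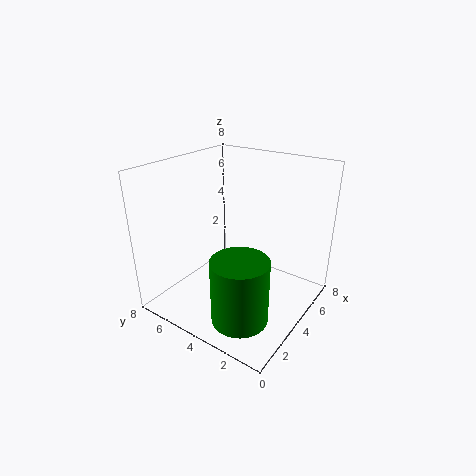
a = 2
b = 2.5
c = 0.5
s = 1.5
col = 'green'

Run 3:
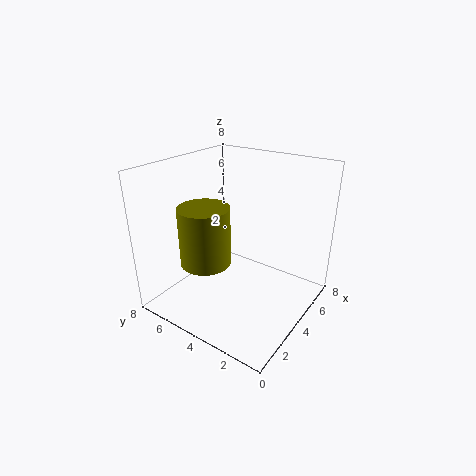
a = 3.5
b = 6
c = 2
s = 1.5
col = 'olive'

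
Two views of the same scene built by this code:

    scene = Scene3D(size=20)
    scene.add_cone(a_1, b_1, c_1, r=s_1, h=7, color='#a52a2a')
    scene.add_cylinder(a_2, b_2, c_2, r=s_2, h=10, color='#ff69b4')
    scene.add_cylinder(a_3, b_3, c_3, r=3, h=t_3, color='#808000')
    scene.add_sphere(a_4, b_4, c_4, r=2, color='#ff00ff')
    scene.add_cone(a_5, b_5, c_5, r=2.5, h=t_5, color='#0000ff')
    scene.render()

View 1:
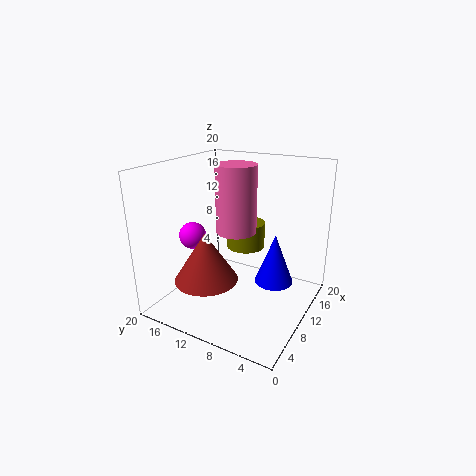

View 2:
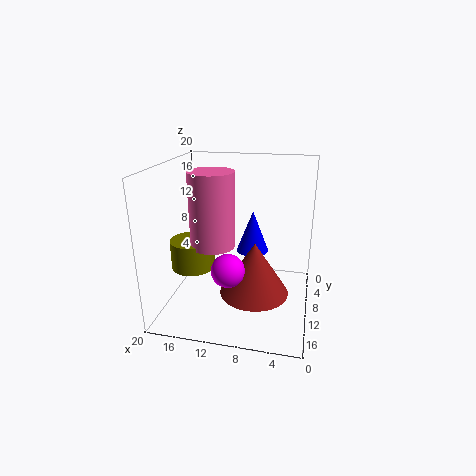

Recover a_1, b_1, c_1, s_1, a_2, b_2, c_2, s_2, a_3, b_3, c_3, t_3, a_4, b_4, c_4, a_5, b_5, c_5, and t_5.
a_1 = 7
b_1 = 13.5
c_1 = 4
s_1 = 4.5
a_2 = 13
b_2 = 12
c_2 = 9.5
s_2 = 3
a_3 = 16
b_3 = 12
c_3 = 6
t_3 = 4
a_4 = 9.5
b_4 = 17.5
c_4 = 9
a_5 = 9
b_5 = 4
c_5 = 5.5
t_5 = 6.5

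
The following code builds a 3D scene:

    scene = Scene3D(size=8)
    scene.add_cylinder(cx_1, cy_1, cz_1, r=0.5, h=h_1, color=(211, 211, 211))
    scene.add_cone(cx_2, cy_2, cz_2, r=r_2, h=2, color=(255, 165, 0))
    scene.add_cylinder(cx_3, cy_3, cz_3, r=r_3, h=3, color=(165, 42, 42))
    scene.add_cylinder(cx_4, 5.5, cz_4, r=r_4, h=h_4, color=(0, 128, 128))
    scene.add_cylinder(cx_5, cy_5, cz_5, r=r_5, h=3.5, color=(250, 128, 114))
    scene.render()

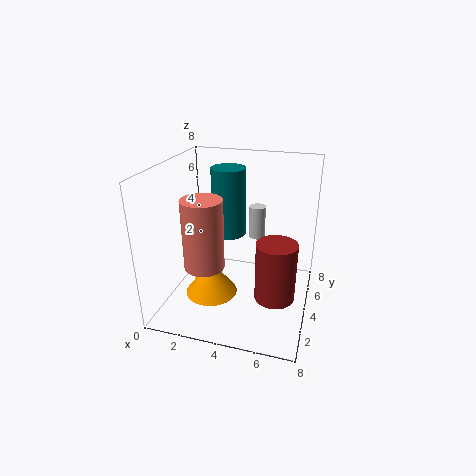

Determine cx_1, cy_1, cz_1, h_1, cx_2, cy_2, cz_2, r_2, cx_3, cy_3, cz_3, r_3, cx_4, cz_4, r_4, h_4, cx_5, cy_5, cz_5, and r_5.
cx_1 = 4.5; cy_1 = 6.5; cz_1 = 3; h_1 = 2; cx_2 = 2.5; cy_2 = 3.5; cz_2 = 0.5; r_2 = 1.5; cx_3 = 6.5; cy_3 = 2; cz_3 = 2; r_3 = 1; cx_4 = 3; cz_4 = 3.5; r_4 = 1; h_4 = 4; cx_5 = 3; cy_5 = 1.5; cz_5 = 3.5; r_5 = 1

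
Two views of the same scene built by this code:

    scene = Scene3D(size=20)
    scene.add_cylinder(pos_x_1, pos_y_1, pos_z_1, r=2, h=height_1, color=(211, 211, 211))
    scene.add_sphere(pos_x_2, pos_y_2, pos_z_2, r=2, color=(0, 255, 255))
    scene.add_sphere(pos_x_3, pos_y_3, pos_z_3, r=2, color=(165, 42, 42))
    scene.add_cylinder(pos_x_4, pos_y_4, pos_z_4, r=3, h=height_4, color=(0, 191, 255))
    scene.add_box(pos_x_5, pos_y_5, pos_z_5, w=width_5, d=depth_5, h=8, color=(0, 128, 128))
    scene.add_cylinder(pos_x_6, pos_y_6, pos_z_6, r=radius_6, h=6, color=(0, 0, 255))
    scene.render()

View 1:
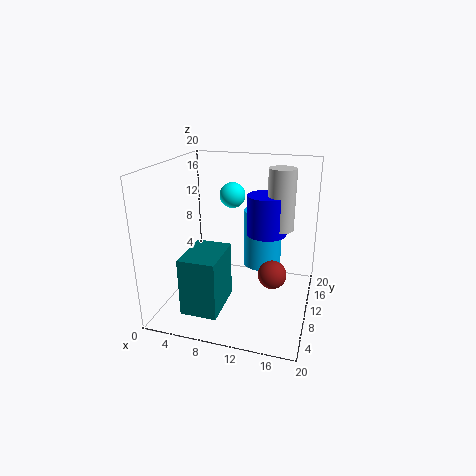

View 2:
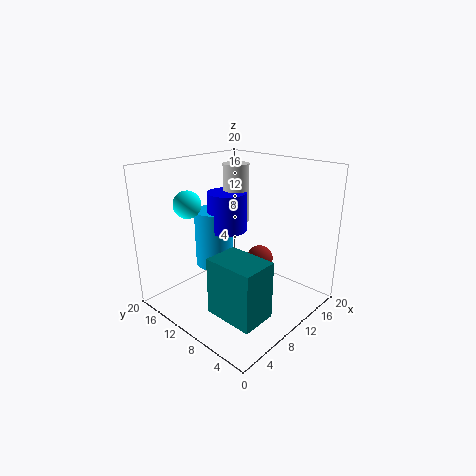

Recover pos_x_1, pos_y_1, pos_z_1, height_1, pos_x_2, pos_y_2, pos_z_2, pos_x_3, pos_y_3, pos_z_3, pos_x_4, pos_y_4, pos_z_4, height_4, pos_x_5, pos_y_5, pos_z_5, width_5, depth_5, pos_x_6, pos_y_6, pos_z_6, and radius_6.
pos_x_1 = 15
pos_y_1 = 15
pos_z_1 = 10
height_1 = 9
pos_x_2 = 7
pos_y_2 = 17
pos_z_2 = 14
pos_x_3 = 15
pos_y_3 = 10
pos_z_3 = 5
pos_x_4 = 12
pos_y_4 = 17
pos_z_4 = 3
height_4 = 9
pos_x_5 = 4
pos_y_5 = 3
pos_z_5 = 1
width_5 = 5
depth_5 = 7
pos_x_6 = 13
pos_y_6 = 15
pos_z_6 = 9
radius_6 = 3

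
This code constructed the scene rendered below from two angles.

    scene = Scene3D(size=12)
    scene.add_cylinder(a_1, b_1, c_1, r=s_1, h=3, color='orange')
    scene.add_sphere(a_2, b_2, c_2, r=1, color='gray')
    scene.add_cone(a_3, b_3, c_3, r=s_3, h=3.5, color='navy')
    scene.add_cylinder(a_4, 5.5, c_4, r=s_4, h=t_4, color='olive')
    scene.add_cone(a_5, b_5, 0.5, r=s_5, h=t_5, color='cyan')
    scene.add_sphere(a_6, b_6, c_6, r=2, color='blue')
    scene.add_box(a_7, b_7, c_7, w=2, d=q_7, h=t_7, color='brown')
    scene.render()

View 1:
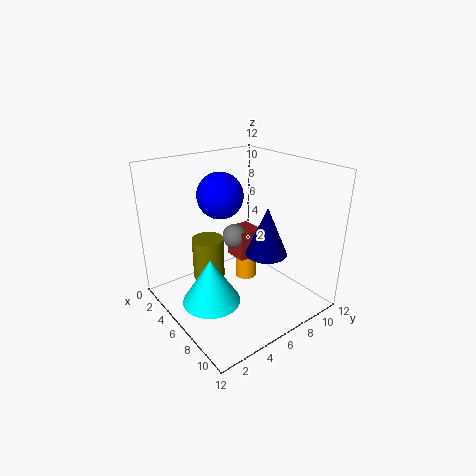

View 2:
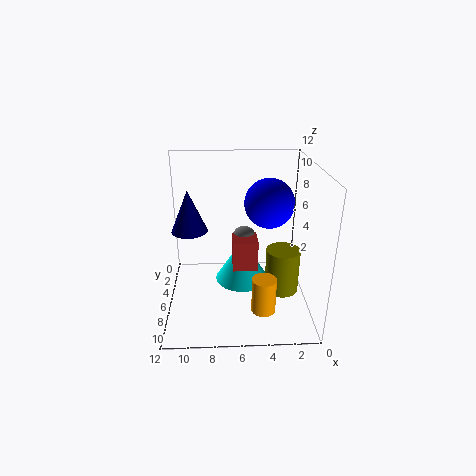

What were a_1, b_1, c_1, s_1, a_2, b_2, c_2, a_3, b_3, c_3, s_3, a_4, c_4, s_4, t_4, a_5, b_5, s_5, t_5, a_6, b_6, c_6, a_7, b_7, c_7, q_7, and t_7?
a_1 = 4, b_1 = 8.5, c_1 = 0.5, s_1 = 1, a_2 = 5.5, b_2 = 6, c_2 = 6, a_3 = 10, b_3 = 5.5, c_3 = 6.5, s_3 = 1.5, a_4 = 2, c_4 = 0.5, s_4 = 1.5, t_4 = 4, a_5 = 5.5, b_5 = 3.5, s_5 = 2.5, t_5 = 4, a_6 = 3.5, b_6 = 6, c_6 = 9, a_7 = 4.5, b_7 = 6, c_7 = 4, q_7 = 2, t_7 = 2.5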